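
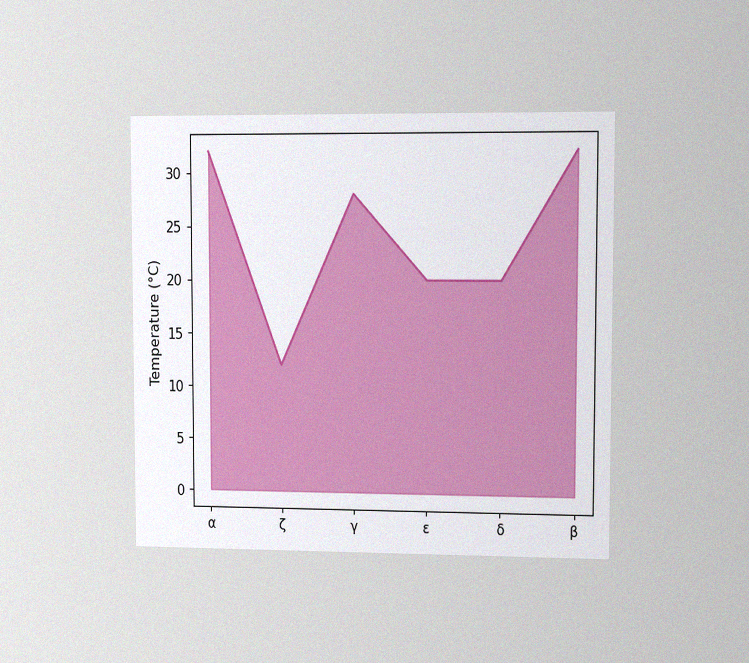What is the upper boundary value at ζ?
12°C

The chart is viewed at a slight angle, with some photo noise. At ζ the upper boundary is at 12°C.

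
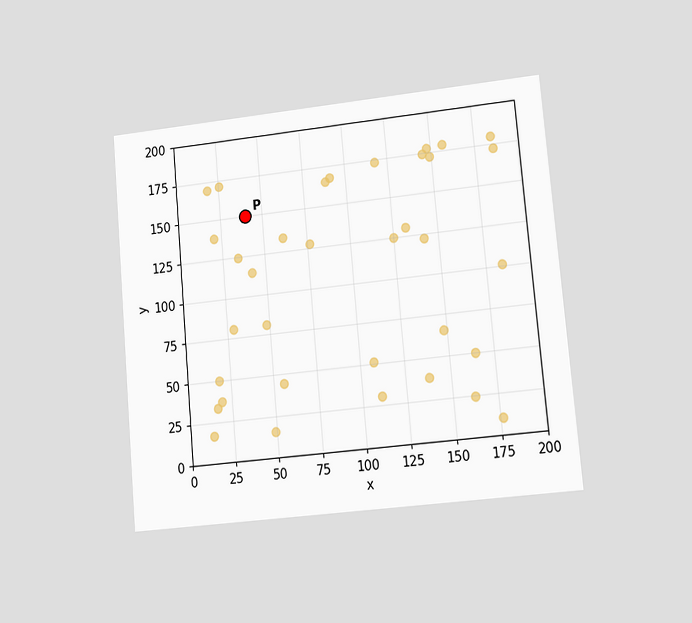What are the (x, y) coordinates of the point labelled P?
(40, 150)

The chart is tilted about 5° counter-clockwise and viewed at a slight angle. Following the gridlines from P to each axis, P sits at (40, 150).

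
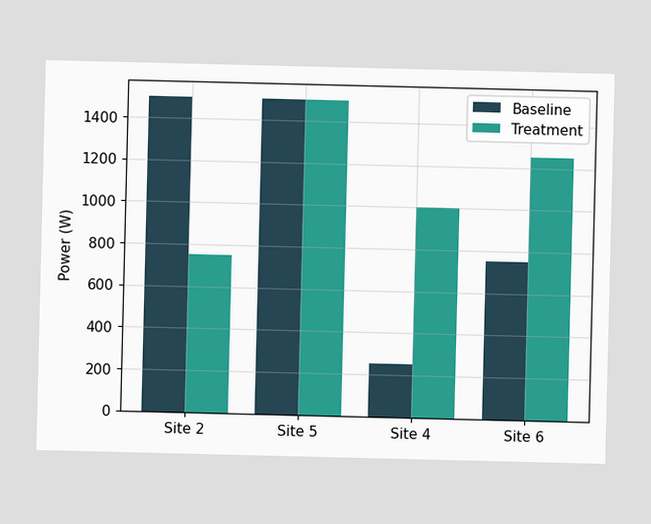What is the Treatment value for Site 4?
1000W

The Treatment bar at Site 4 reaches 1000W on the y-axis.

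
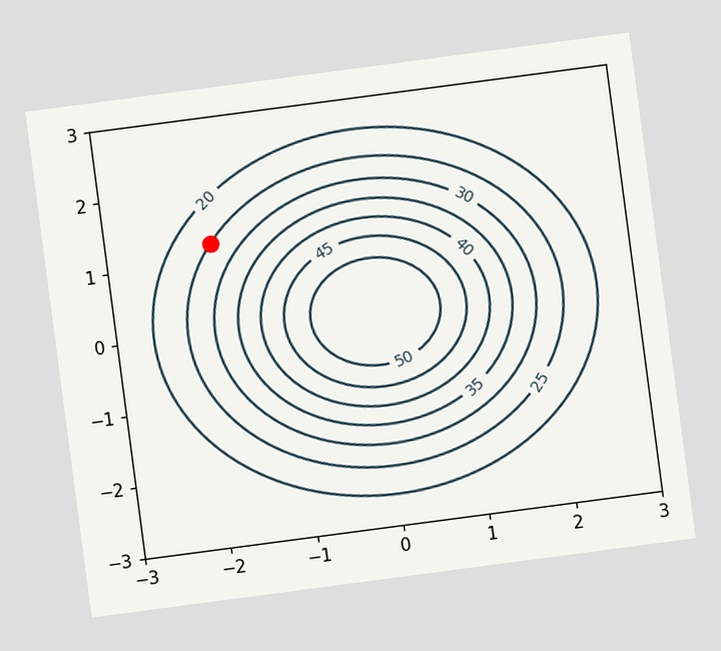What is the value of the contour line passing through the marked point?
The chart is tilted about 7° counter-clockwise. The marked point sits on the contour labelled 25.

25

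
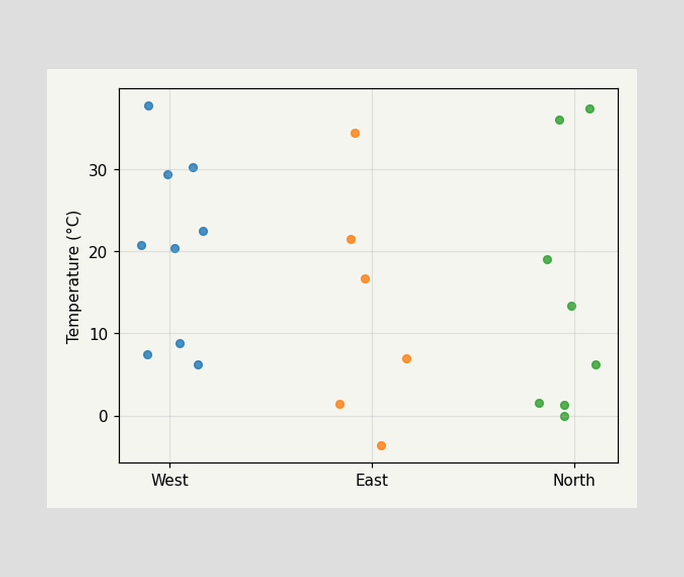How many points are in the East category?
Counting the markers in the East column gives 6.

6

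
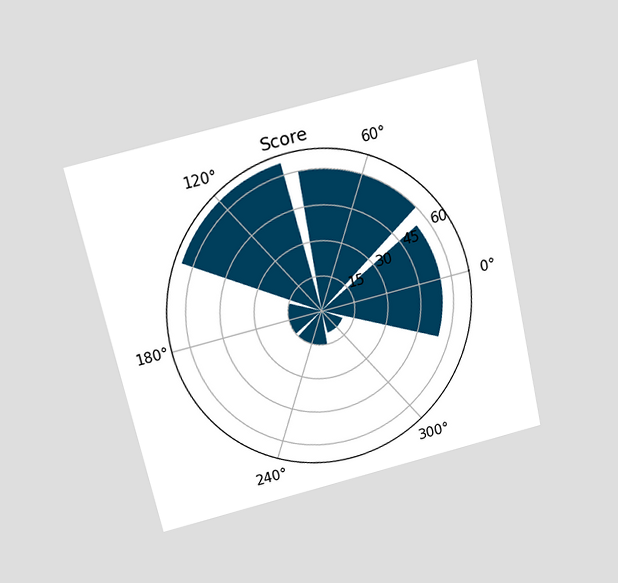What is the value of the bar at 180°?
The chart is tilted about 13° counter-clockwise and viewed slightly from above. The bar at 180° reaches 15 on the radial axis.

15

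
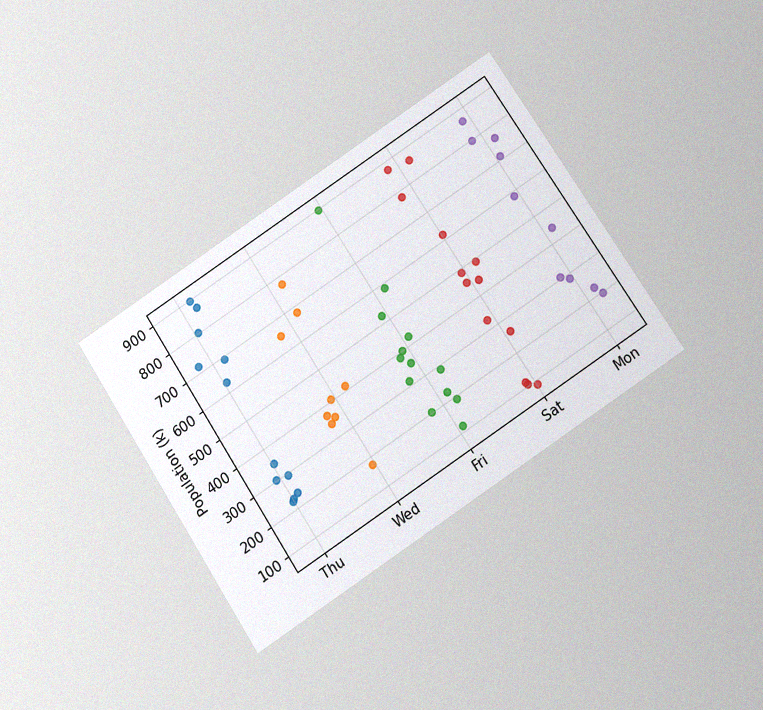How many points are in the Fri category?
The chart is tilted about 33° counter-clockwise and viewed slightly from below, with some photo noise. Counting the markers in the Fri column gives 13.

13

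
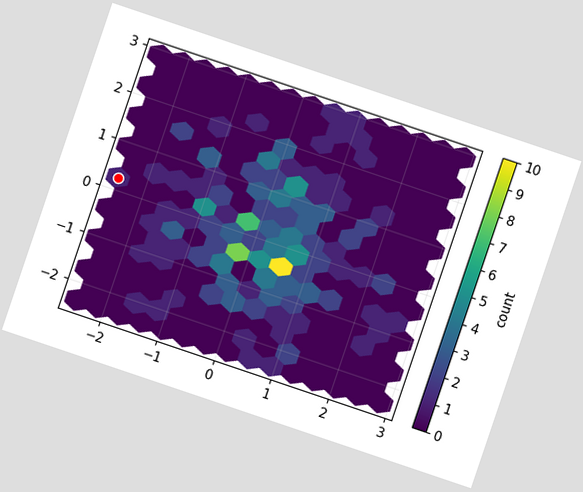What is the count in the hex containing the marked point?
1

The chart is tilted about 19° clockwise. The marked hex reads 1 on the colorbar.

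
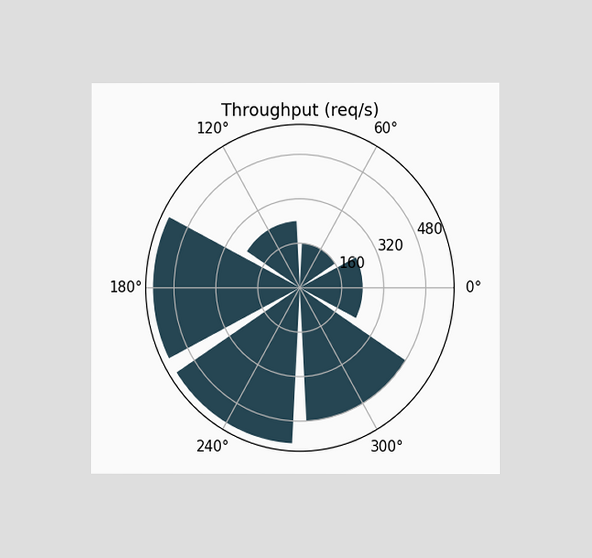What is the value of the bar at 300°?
480req/s

The chart is viewed at a slight angle. The bar at 300° reaches 480req/s on the radial axis.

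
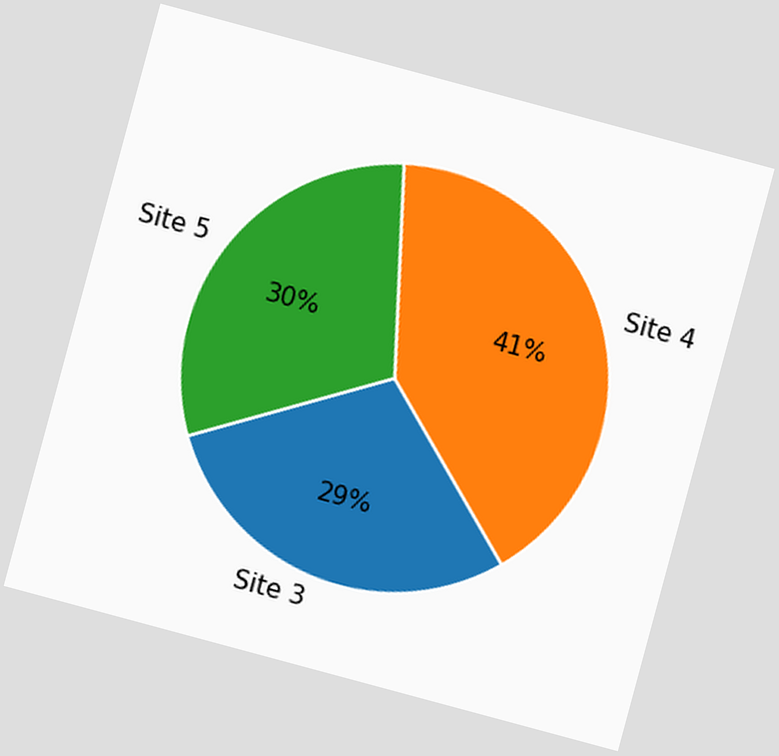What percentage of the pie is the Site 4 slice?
41%

The chart is tilted about 15° clockwise. The Site 4 slice takes up 41% of the pie.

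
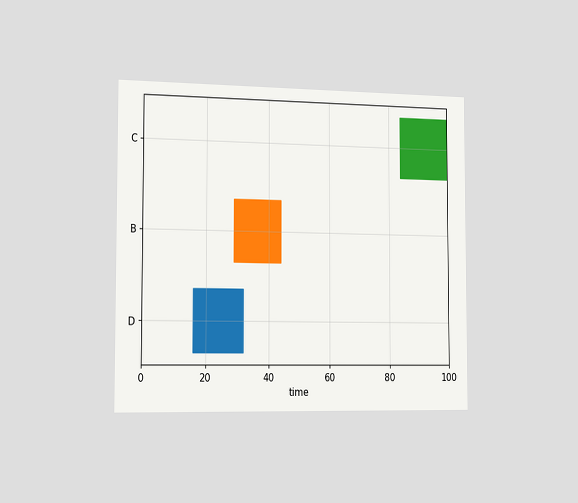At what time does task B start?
29

The chart is viewed slightly from the left. The B bar begins at t=29.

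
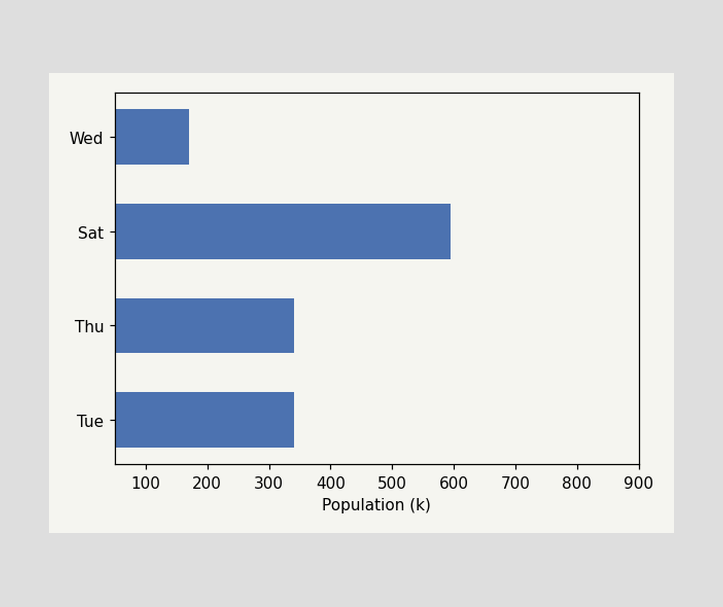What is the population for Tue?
340k

Reading along the chart's x-axis, the Tue bar reaches 340k.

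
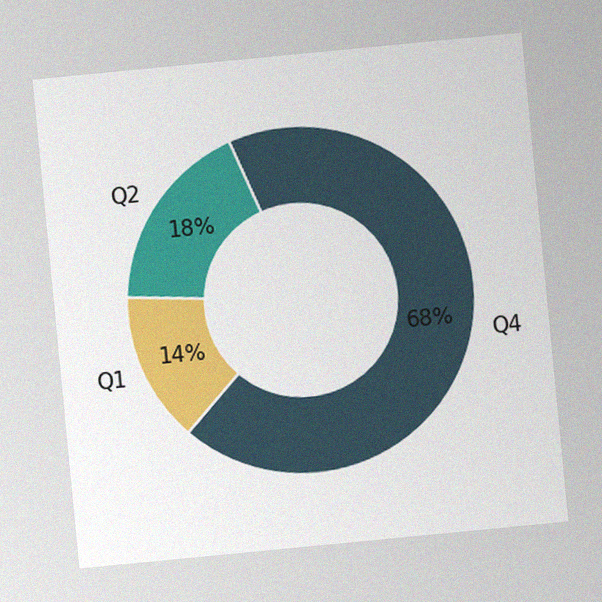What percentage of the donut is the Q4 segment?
The chart is tilted about 5° counter-clockwise, with some photo noise. The Q4 segment takes up 68% of the ring.

68%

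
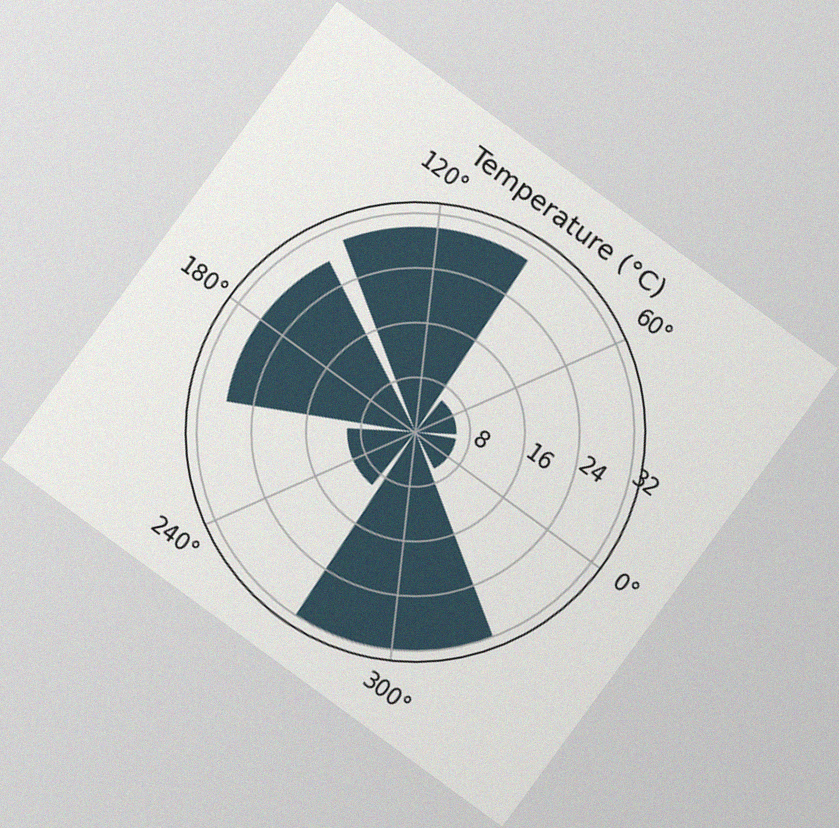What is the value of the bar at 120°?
30°C

The chart is tilted about 36° clockwise, with some photo noise. The bar at 120° reaches 30°C on the radial axis.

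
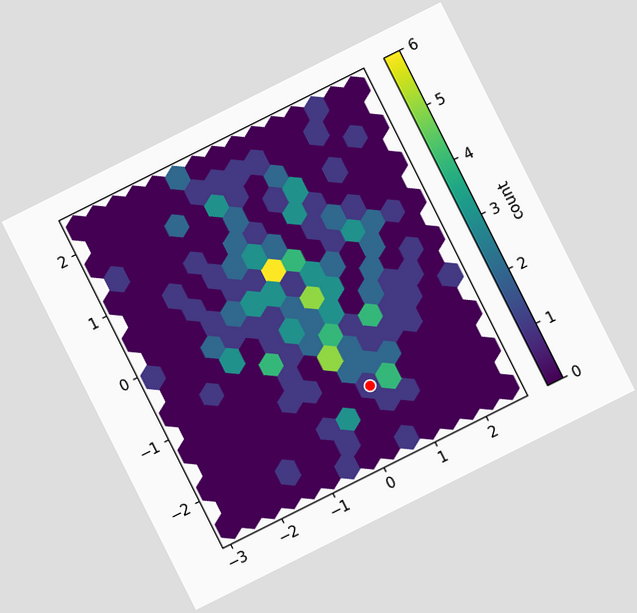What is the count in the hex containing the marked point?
The chart is tilted about 27° counter-clockwise. The marked hex reads 1 on the colorbar.

1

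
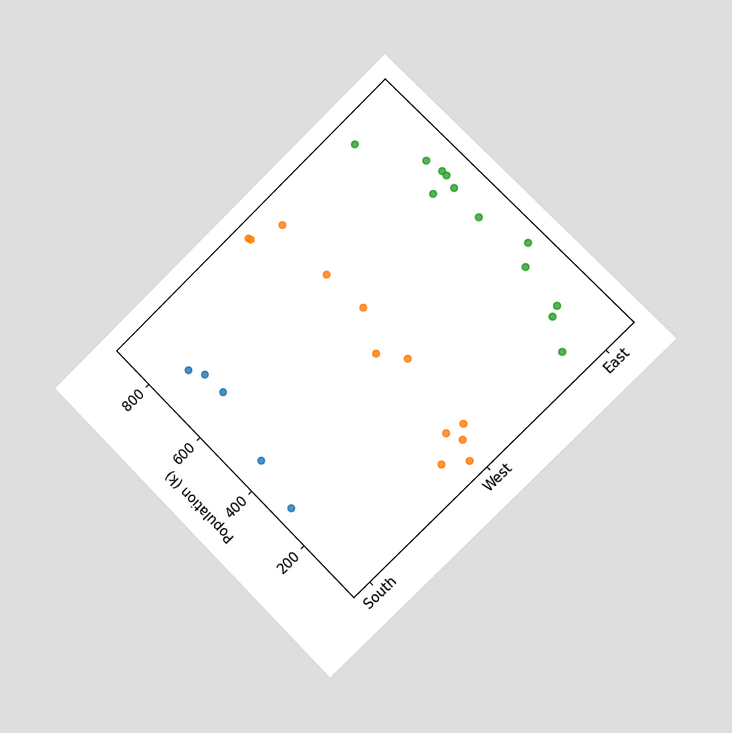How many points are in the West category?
12

The chart is tilted about 45° counter-clockwise and viewed slightly from the right. Counting the markers in the West column gives 12.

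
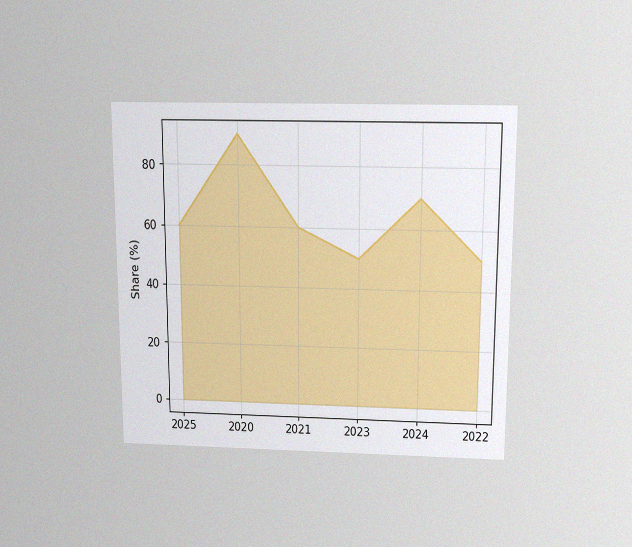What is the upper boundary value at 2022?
The chart is viewed slightly from above, with some photo noise. At 2022 the upper boundary is at 50%.

50%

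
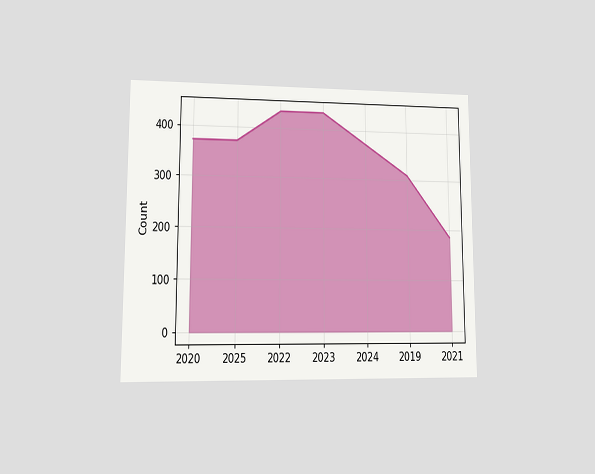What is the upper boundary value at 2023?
The chart is viewed at a slight angle. At 2023 the upper boundary is at 434.

434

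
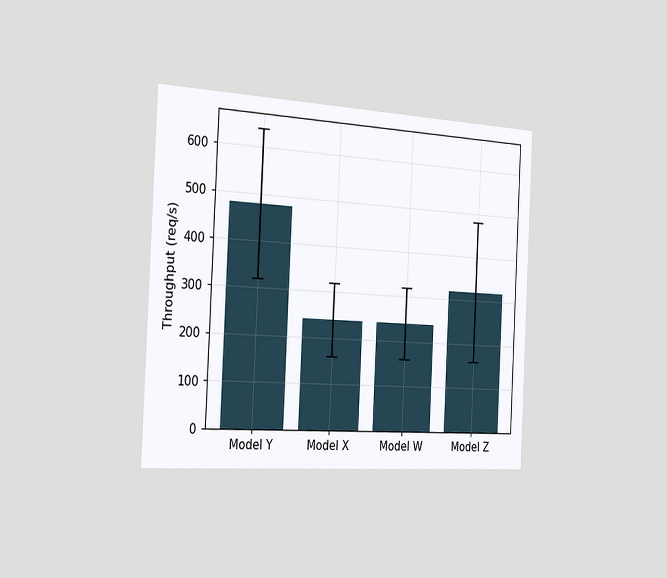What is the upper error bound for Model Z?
480req/s

The chart is tilted about 3° clockwise and viewed slightly from the left. The Model Z bar's upper whisker reaches 480req/s.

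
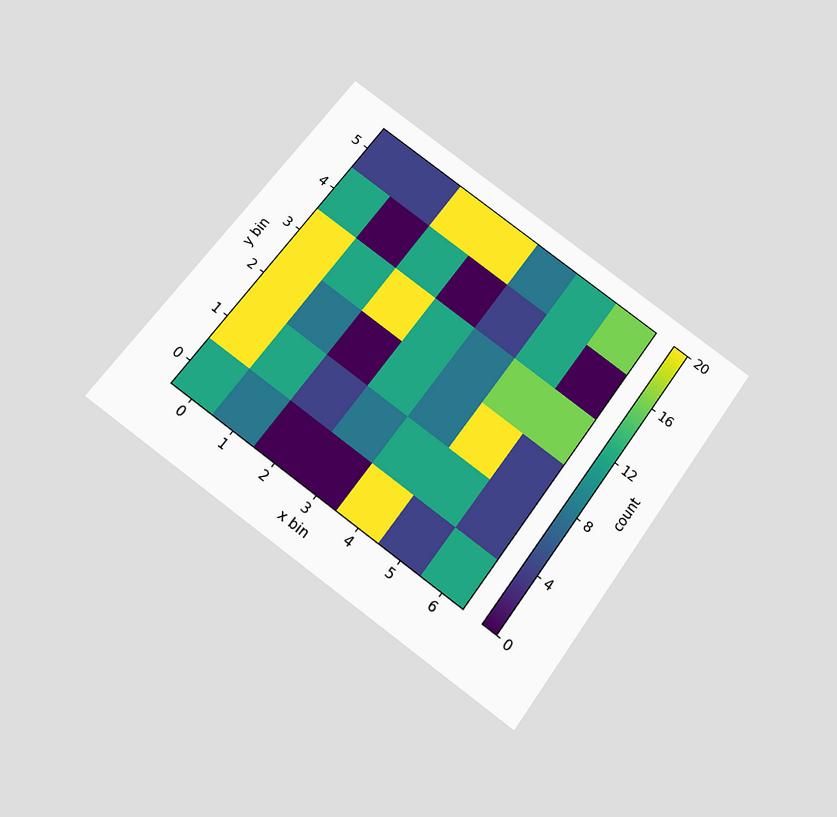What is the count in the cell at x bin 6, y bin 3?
16

The chart is tilted about 36° clockwise and viewed slightly from below. Matching the cell (6, 3) against the colorbar gives 16.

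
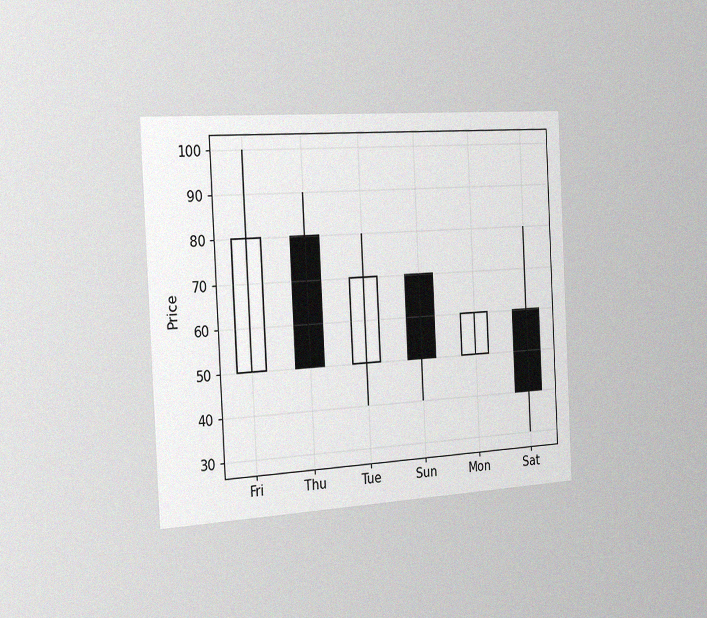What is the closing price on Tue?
The chart is tilted about 3° counter-clockwise and viewed slightly from the left, with some photo noise. The Tue candle closes at 70.

70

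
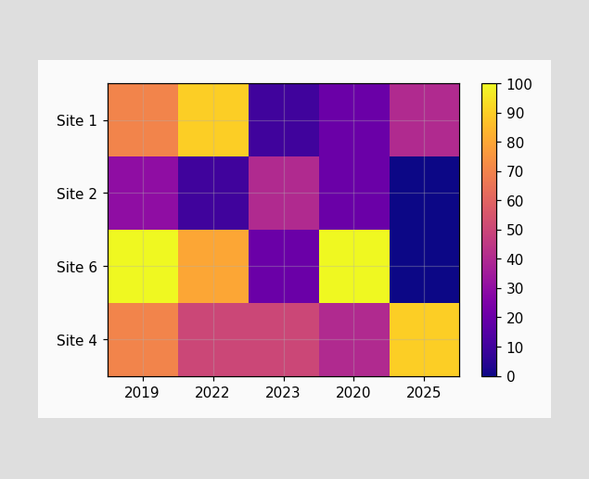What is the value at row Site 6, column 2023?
Matching cell (Site 6, 2023) against the colorbar gives 20.

20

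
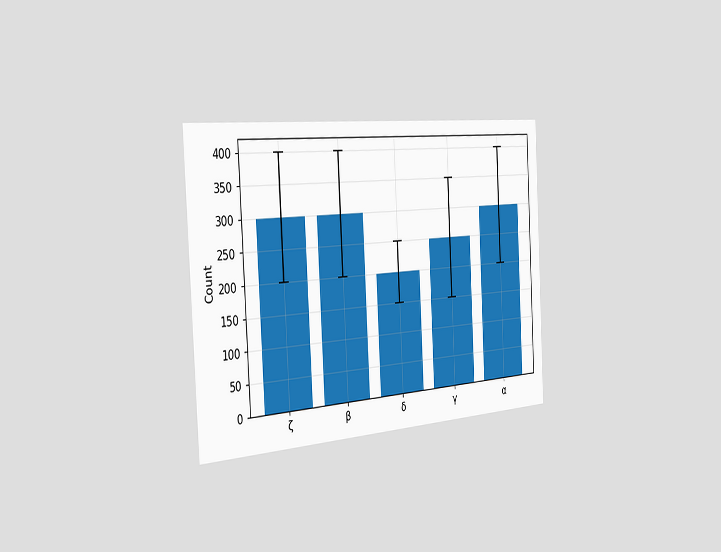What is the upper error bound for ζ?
400

The chart is tilted about 3° counter-clockwise and viewed slightly from the left. The ζ bar's upper whisker reaches 400.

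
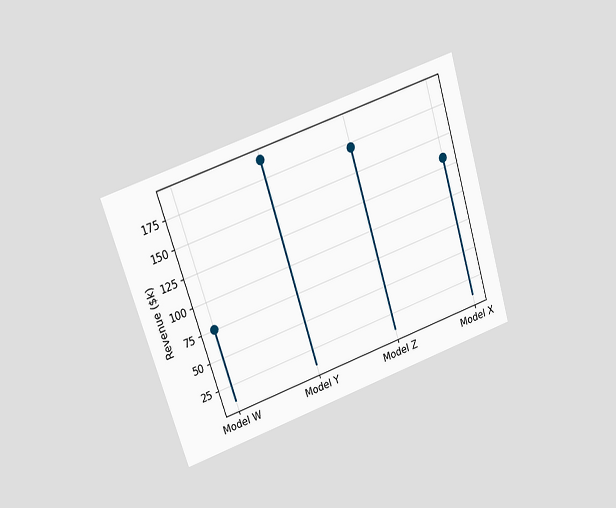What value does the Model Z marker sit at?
$171k

The chart is tilted about 18° counter-clockwise and viewed at a slight angle. The Model Z marker sits at $171k.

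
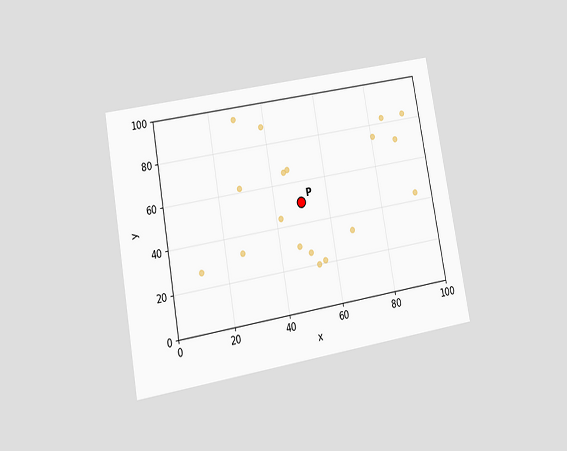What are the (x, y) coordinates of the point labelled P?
(50, 50)

The chart is tilted about 10° counter-clockwise and viewed at a slight angle. Following the gridlines from P to each axis, P sits at (50, 50).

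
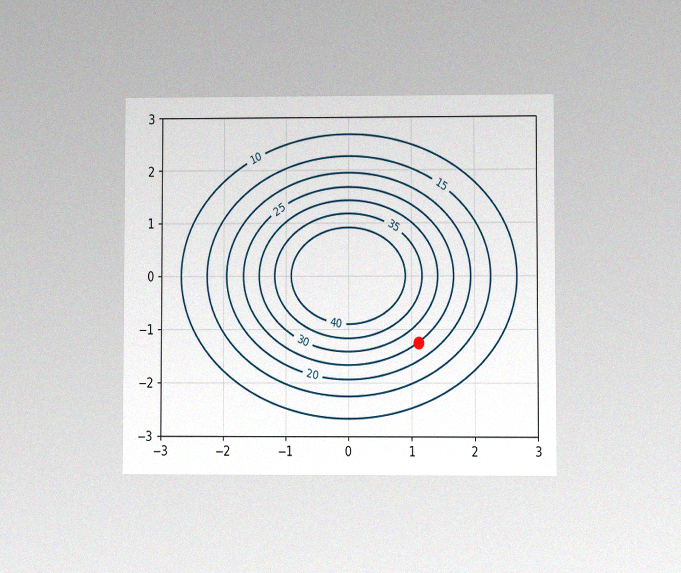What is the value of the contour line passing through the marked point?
The chart is viewed at a slight angle, with some photo noise. The marked point sits on the contour labelled 25.

25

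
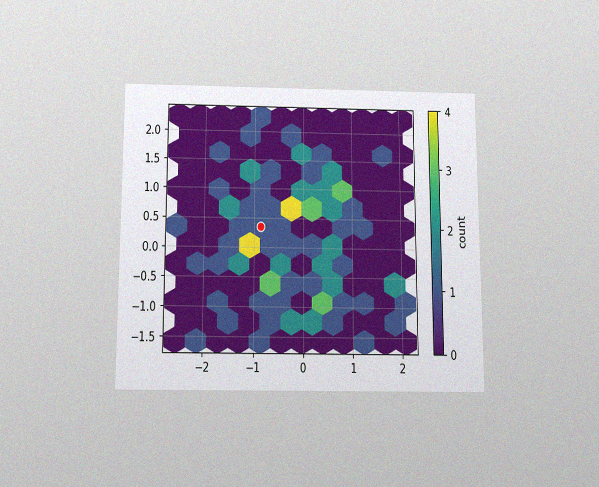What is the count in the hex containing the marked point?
1

The chart is viewed slightly from below, with some photo noise. The marked hex reads 1 on the colorbar.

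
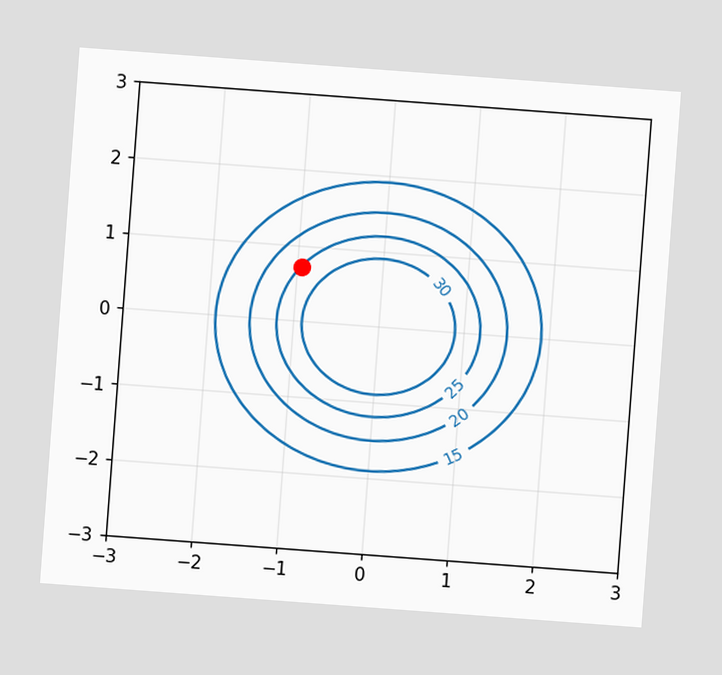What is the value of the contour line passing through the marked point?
25

The chart is tilted about 4° clockwise. The marked point sits on the contour labelled 25.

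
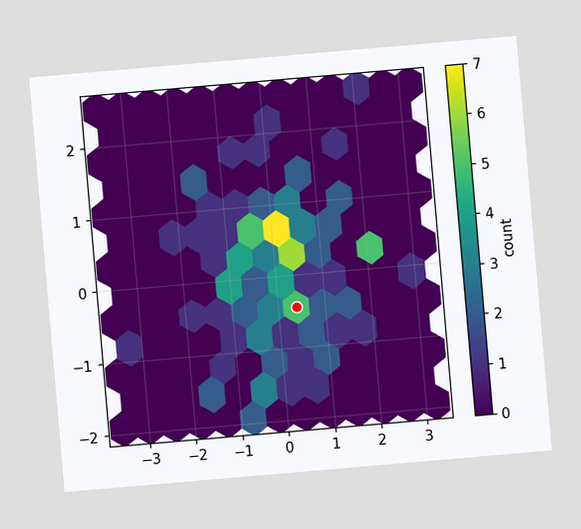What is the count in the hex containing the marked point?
The chart is tilted about 5° counter-clockwise. The marked hex reads 5 on the colorbar.

5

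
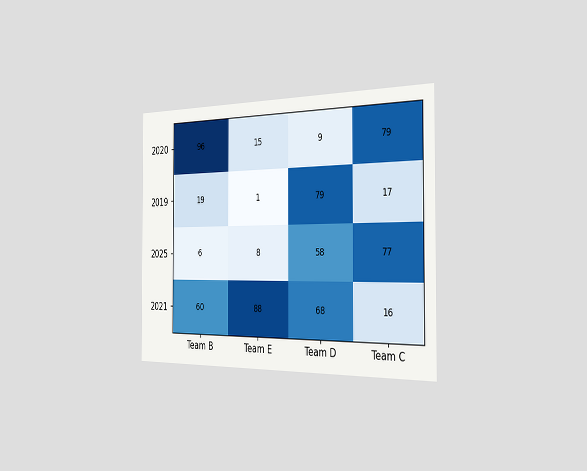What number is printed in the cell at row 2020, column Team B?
The chart is viewed slightly from the right. The (2020, Team B) cell reads 96.

96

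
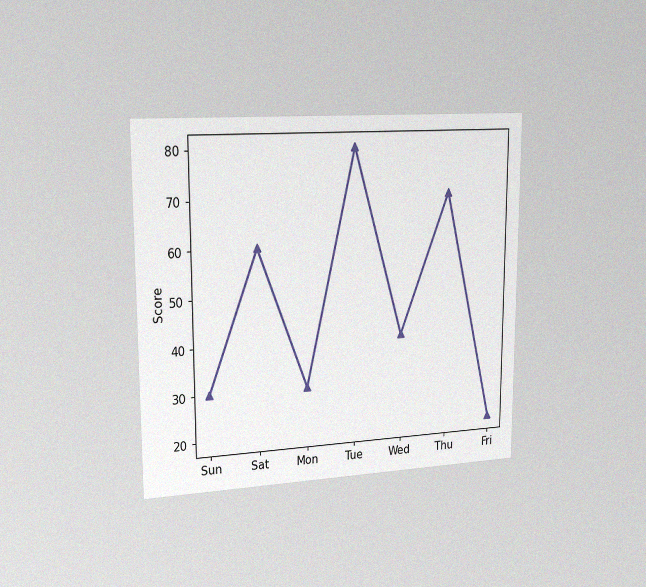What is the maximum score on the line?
The chart is viewed slightly from the left, with some photo noise. The highest point is at Tue, and reading across to the y-axis gives 80.

80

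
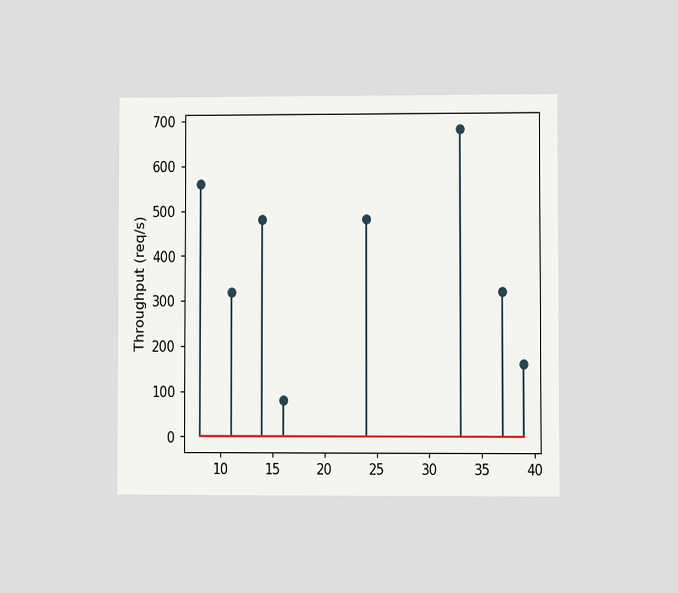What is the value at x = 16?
The chart is viewed at a slight angle. The stem at x=16 reaches 80req/s.

80req/s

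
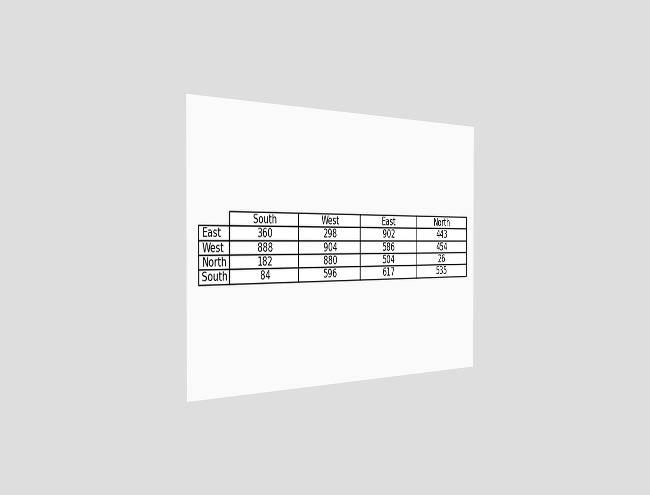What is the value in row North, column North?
26

The chart is viewed slightly from the left. The (North, North) cell reads 26.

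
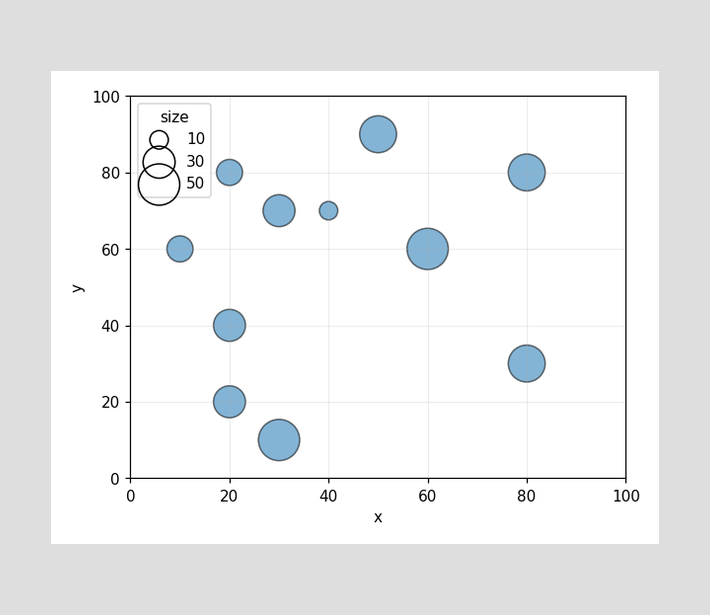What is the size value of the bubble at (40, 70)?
10

Matching the bubble at (40, 70) against the size legend gives 10.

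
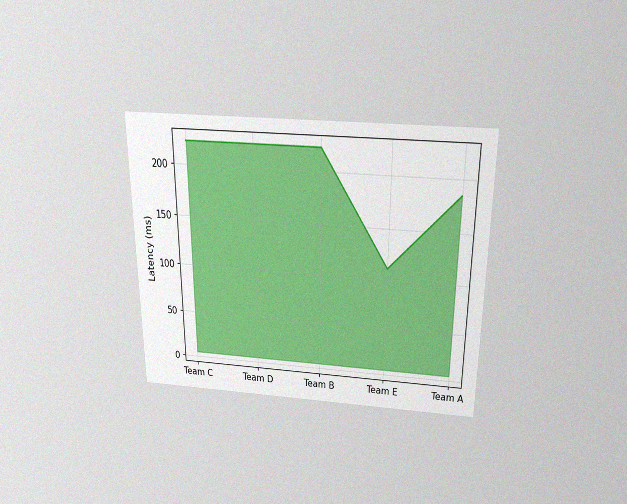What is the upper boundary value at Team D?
222ms

The chart is viewed slightly from above, with some photo noise. At Team D the upper boundary is at 222ms.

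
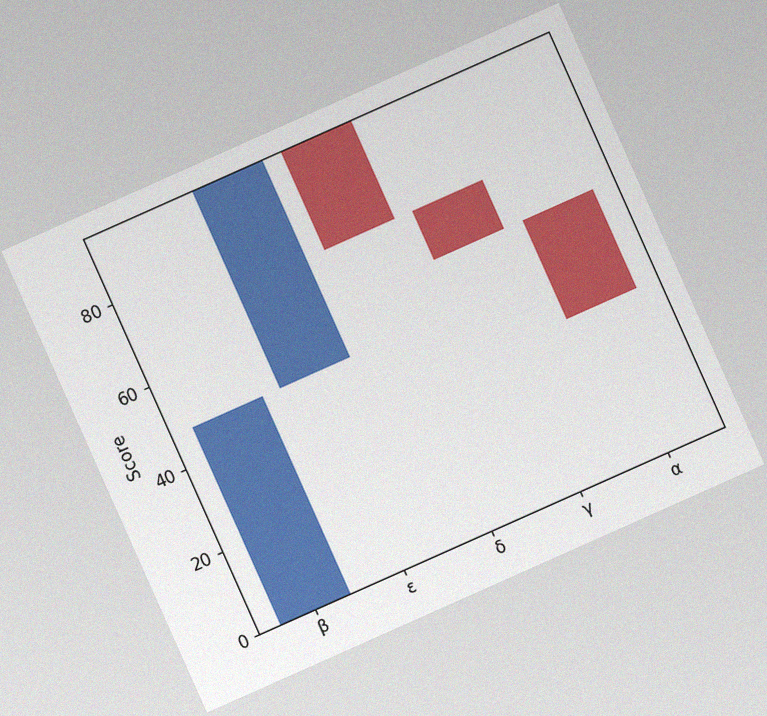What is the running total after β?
The chart is tilted about 24° counter-clockwise, with some photo noise. After β the running total reaches 48.

48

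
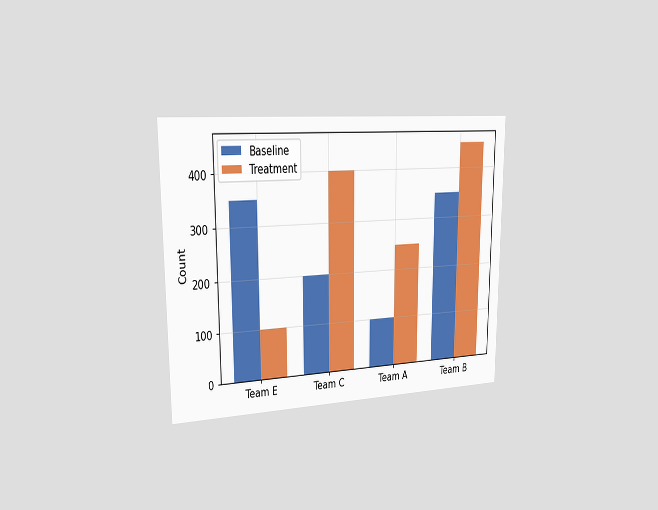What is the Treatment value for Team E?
100

The chart is viewed slightly from the left. The Treatment bar at Team E reaches 100 on the y-axis.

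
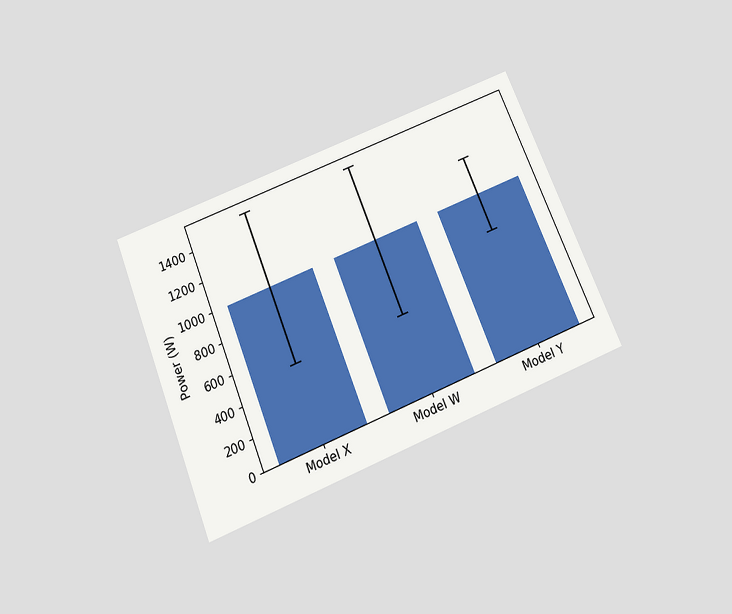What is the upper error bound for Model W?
1500W

The chart is tilted about 22° counter-clockwise and viewed slightly from below. The Model W bar's upper whisker reaches 1500W.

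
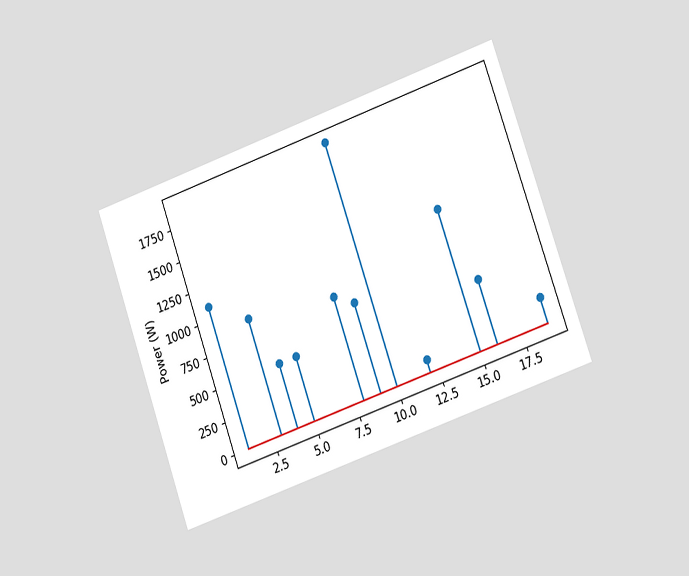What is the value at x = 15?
The chart is tilted about 19° counter-clockwise and viewed at a slight angle. The stem at x=15 reaches 1100W.

1100W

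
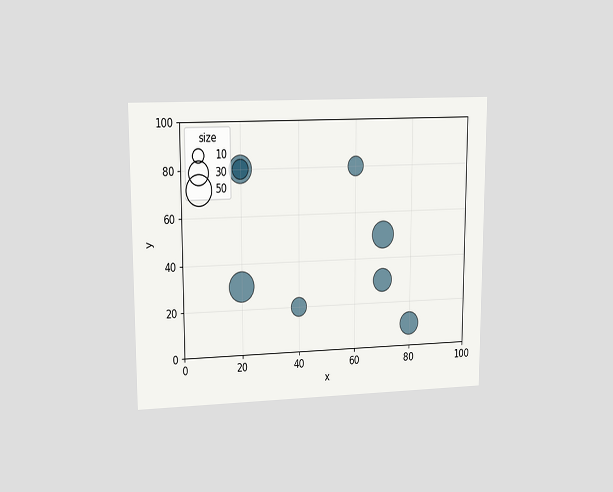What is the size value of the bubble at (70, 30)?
30

The chart is viewed at a slight angle. Matching the bubble at (70, 30) against the size legend gives 30.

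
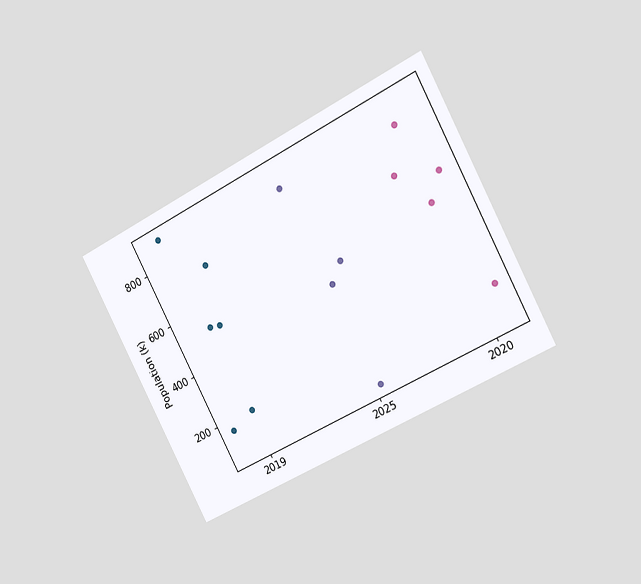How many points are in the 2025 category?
4

The chart is tilted about 27° counter-clockwise and viewed slightly from the right. Counting the markers in the 2025 column gives 4.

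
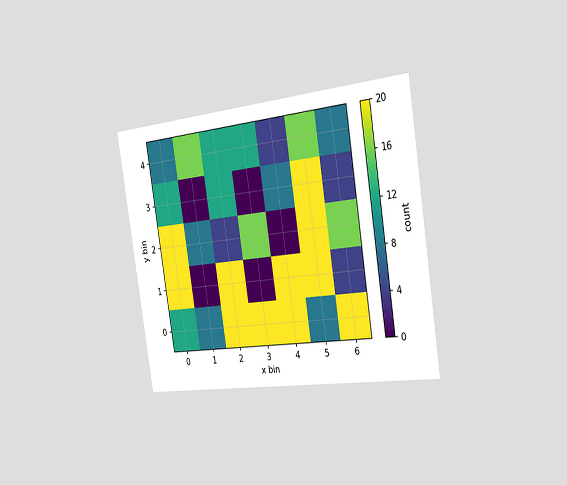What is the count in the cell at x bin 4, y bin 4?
The chart is tilted about 9° counter-clockwise and viewed slightly from the right. Matching the cell (4, 4) against the colorbar gives 4.

4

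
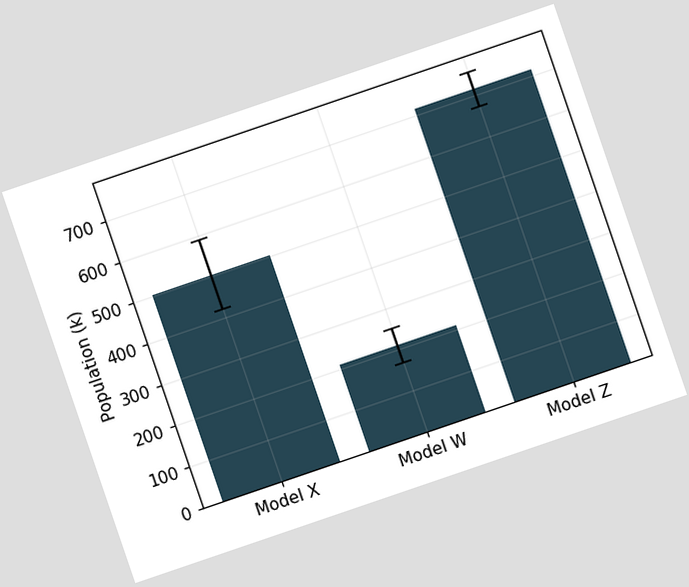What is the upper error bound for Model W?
The chart is tilted about 19° counter-clockwise. The Model W bar's upper whisker reaches 252k.

252k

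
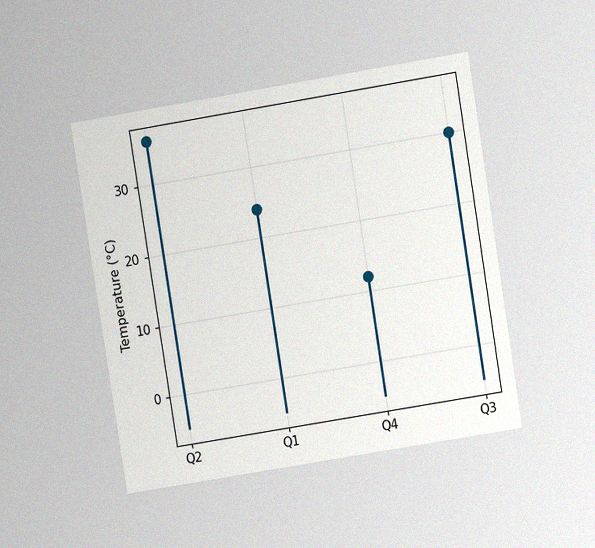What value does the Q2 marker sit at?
The chart is tilted about 9° counter-clockwise and viewed at a slight angle, with some photo noise. The Q2 marker sits at 36°C.

36°C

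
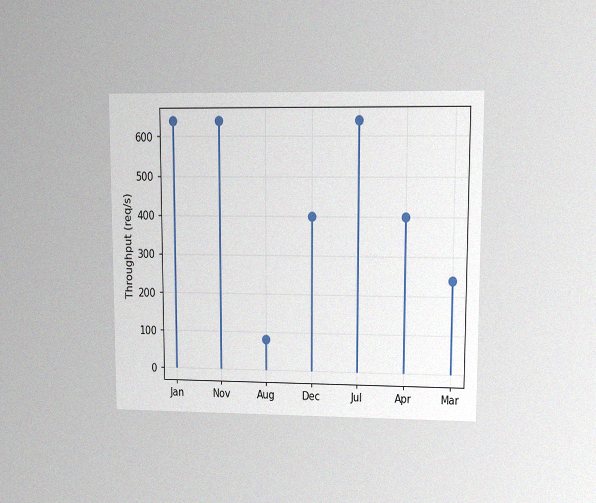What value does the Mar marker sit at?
240req/s

The chart is viewed at a slight angle, with some photo noise. The Mar marker sits at 240req/s.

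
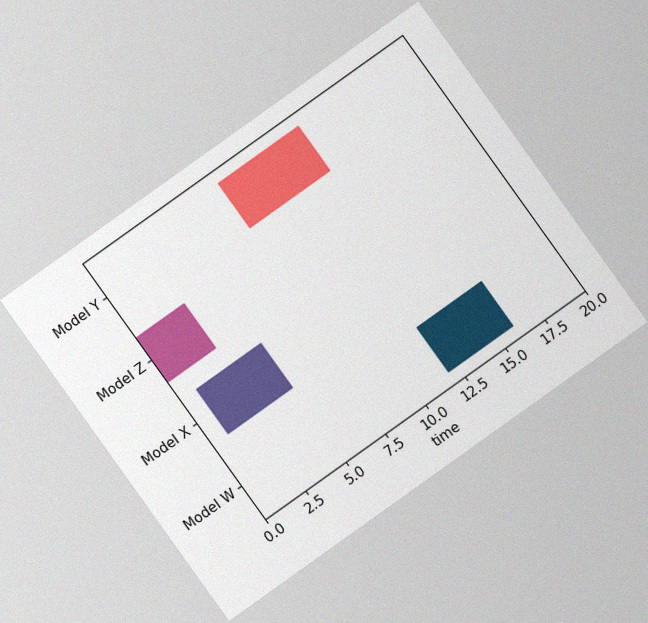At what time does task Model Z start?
0

The chart is tilted about 36° counter-clockwise, with some photo noise. The Model Z bar begins at t=0.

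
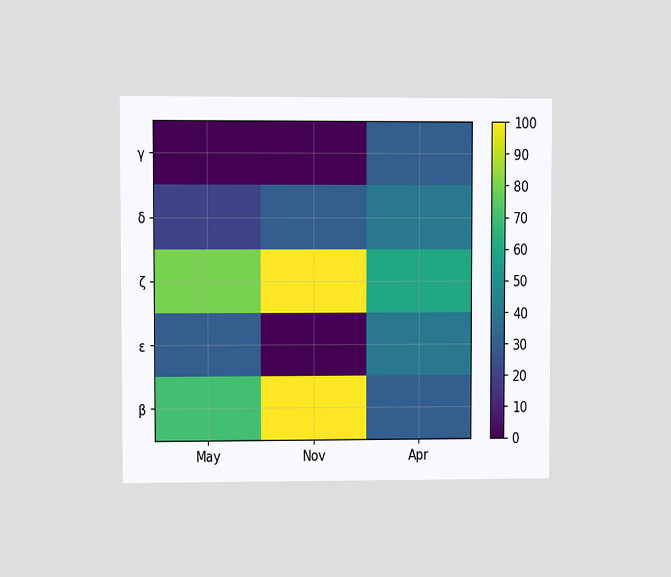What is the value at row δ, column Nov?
The chart is viewed at a slight angle. Matching cell (δ, Nov) against the colorbar gives 30.

30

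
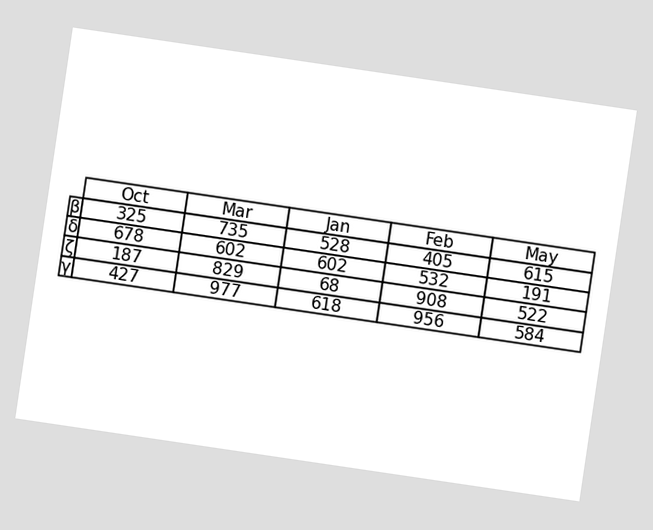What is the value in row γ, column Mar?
977

The chart is tilted about 8° clockwise. The (γ, Mar) cell reads 977.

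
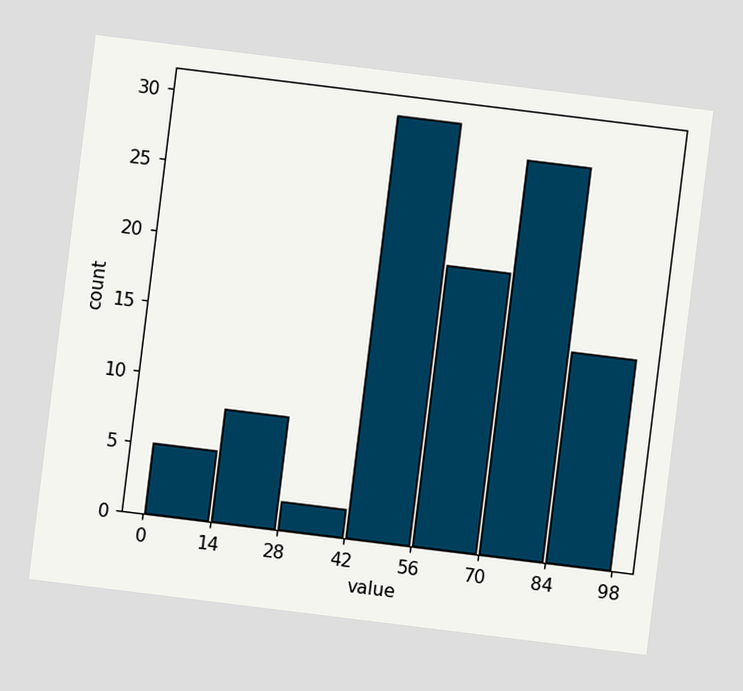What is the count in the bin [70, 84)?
The chart is tilted about 7° clockwise. The [70, 84) bin has height 28.

28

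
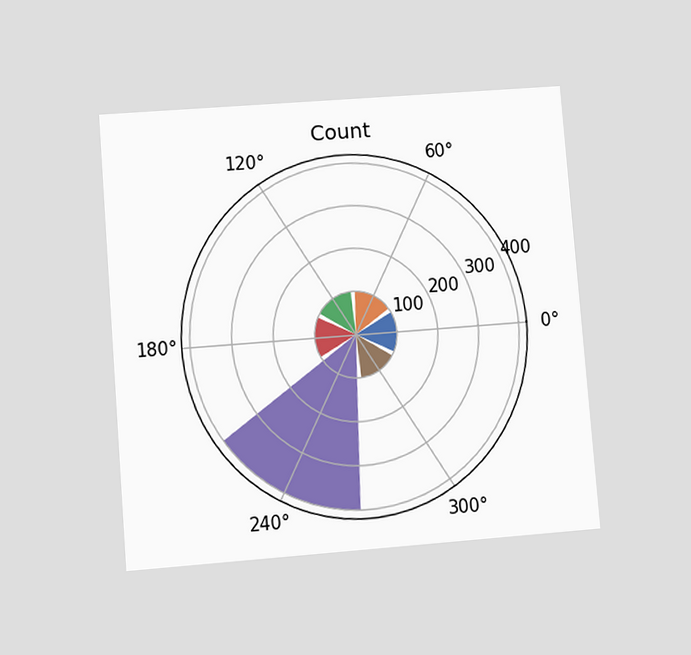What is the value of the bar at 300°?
100

The chart is tilted about 5° counter-clockwise and viewed at a slight angle. The bar at 300° reaches 100 on the radial axis.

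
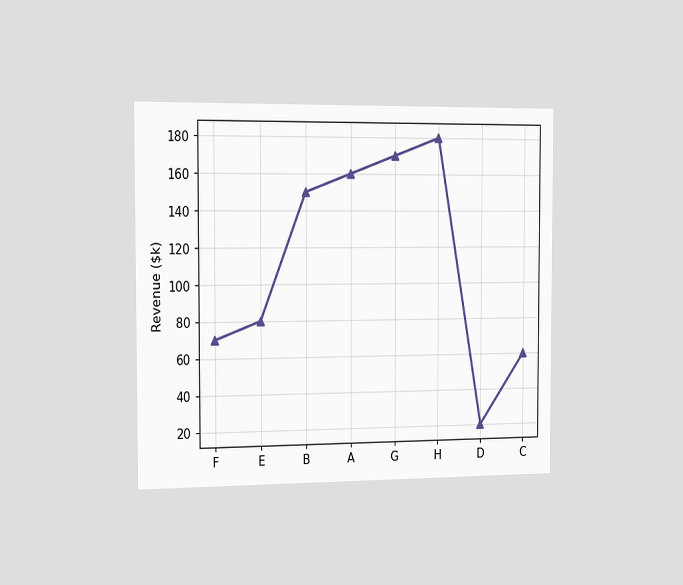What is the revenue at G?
The chart is viewed slightly from the left. At G, the line is at $170k.

$170k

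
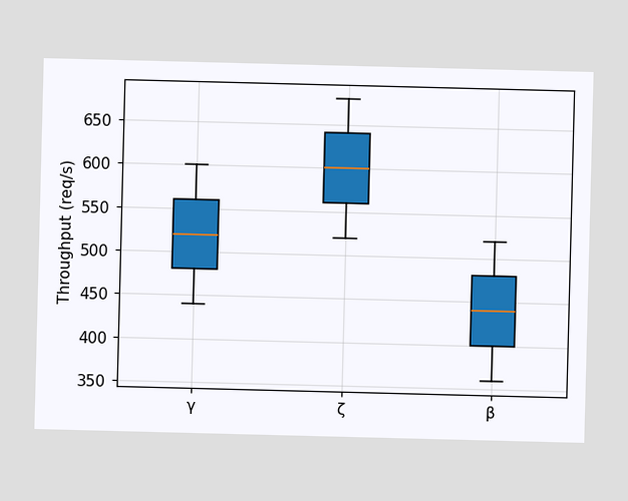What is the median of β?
The median line in the β box sits at 440req/s.

440req/s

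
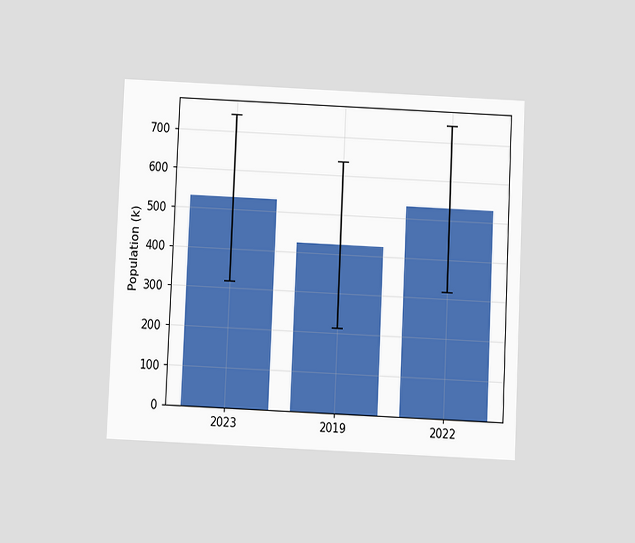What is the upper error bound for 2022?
The chart is tilted about 3° clockwise and viewed slightly from below. The 2022 bar's upper whisker reaches 742k.

742k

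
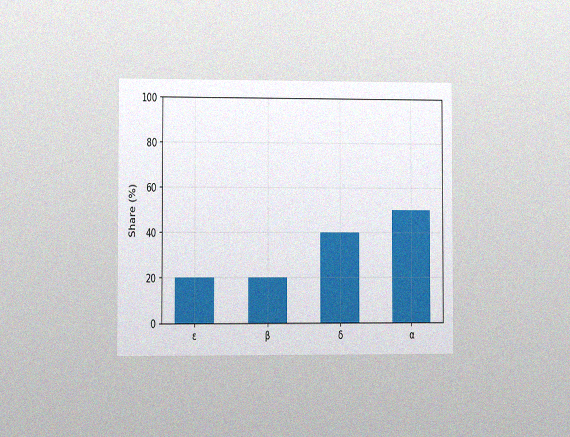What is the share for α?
The chart is viewed at a slight angle, with some photo noise. Reading along the chart's y-axis, the α bar reaches 50%.

50%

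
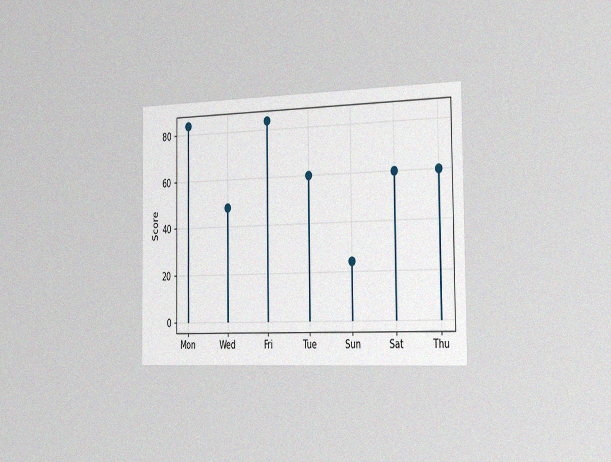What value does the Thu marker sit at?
The chart is viewed slightly from the right, with some photo noise. The Thu marker sits at 60.

60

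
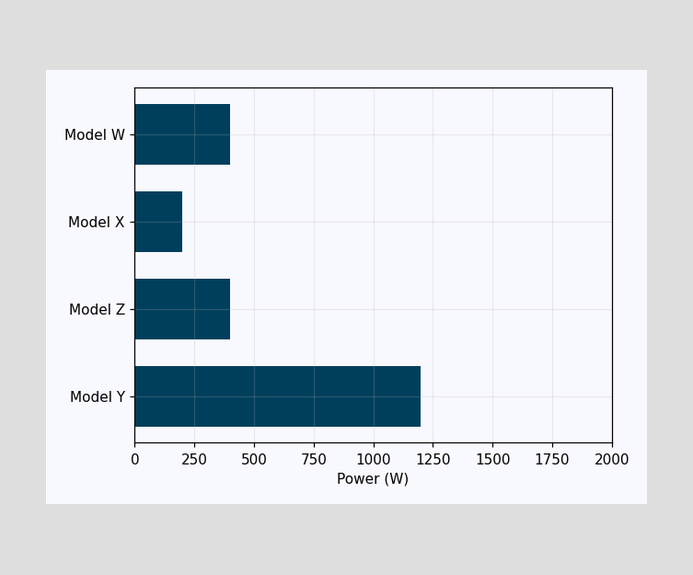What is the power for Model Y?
1200W

Reading along the chart's x-axis, the Model Y bar reaches 1200W.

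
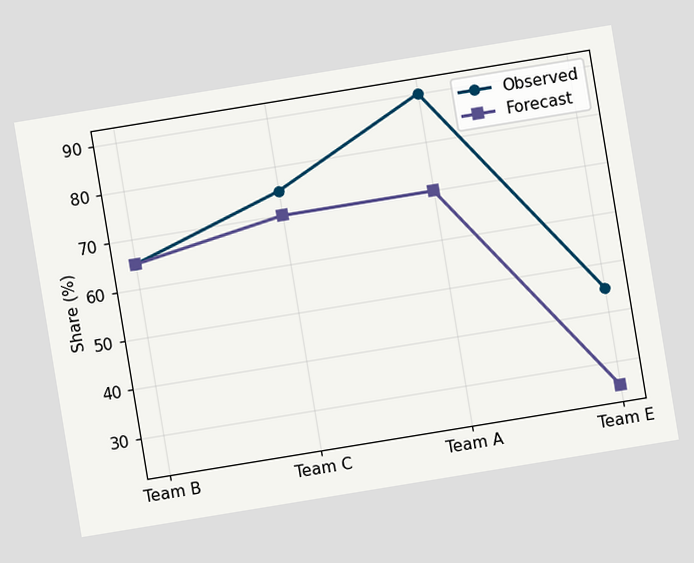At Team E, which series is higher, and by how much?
Observed, by 20%

The chart is tilted about 9° counter-clockwise. At Team E, Observed sits above the other line by 20%.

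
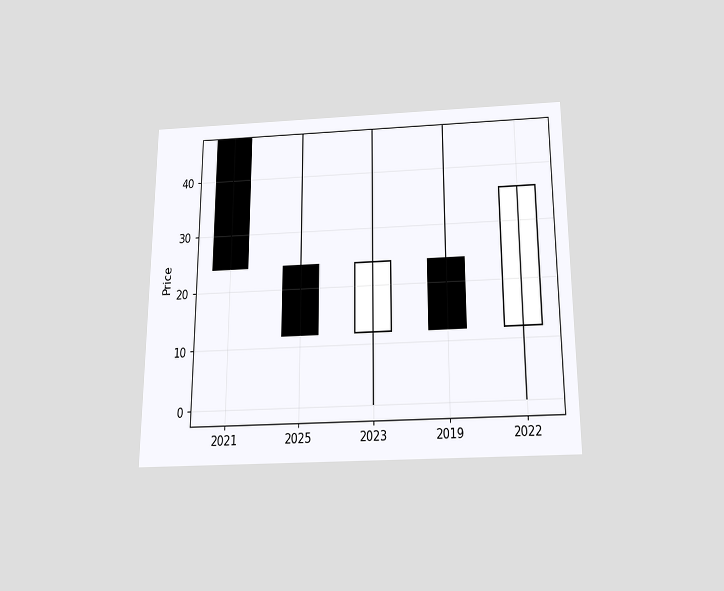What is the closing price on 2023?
The chart is viewed slightly from below. The 2023 candle closes at 24.

24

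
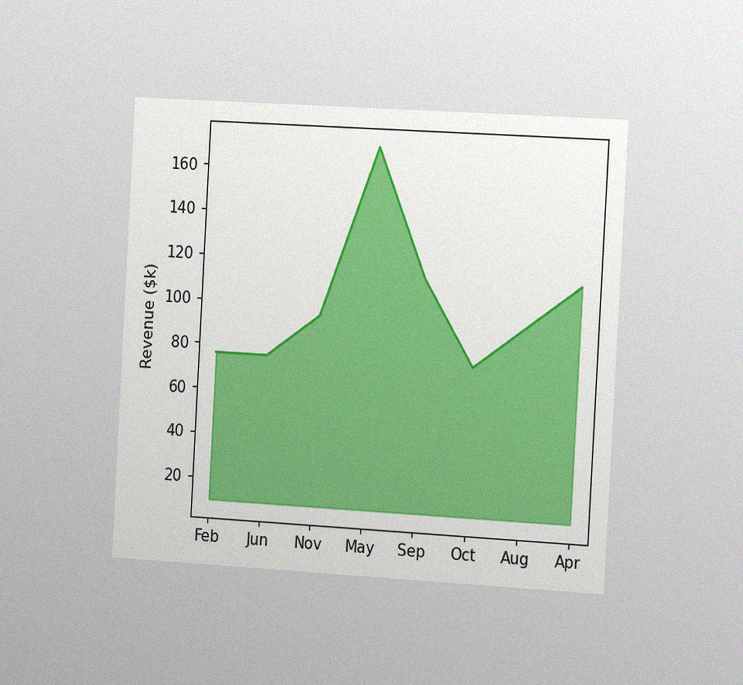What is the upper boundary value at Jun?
The chart is tilted about 3° clockwise and viewed slightly from the right, with some photo noise. At Jun the upper boundary is at $76k.

$76k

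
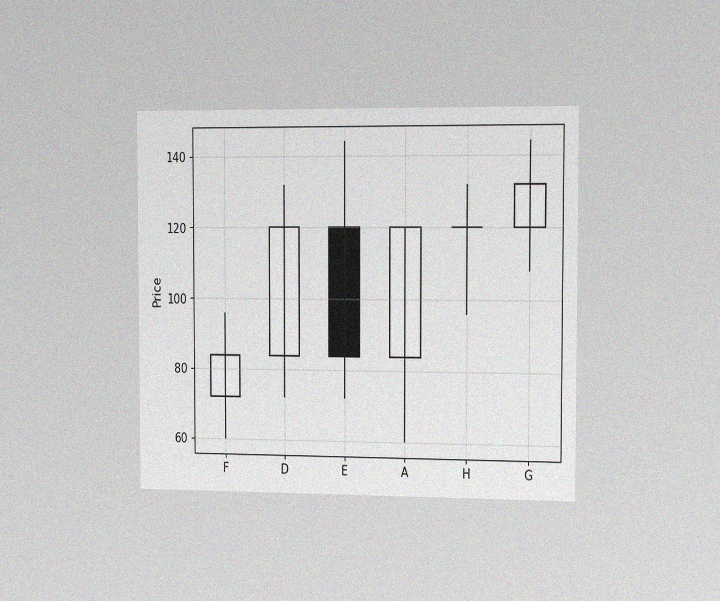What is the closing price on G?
The chart is viewed slightly from the right, with some photo noise. The G candle closes at 132.

132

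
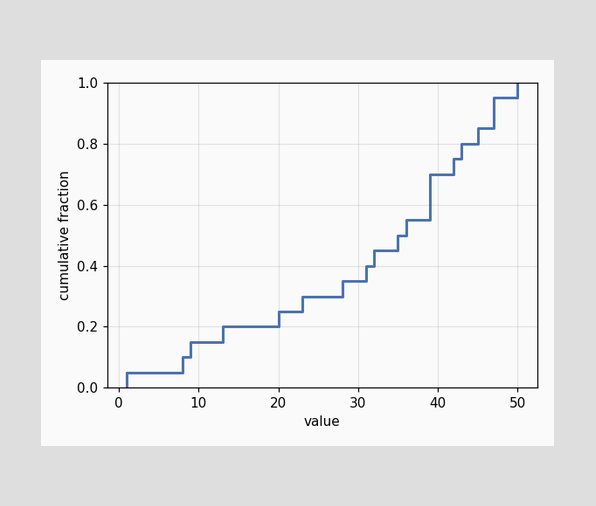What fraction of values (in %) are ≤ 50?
At x=50 the ECDF step is at 100%.

100%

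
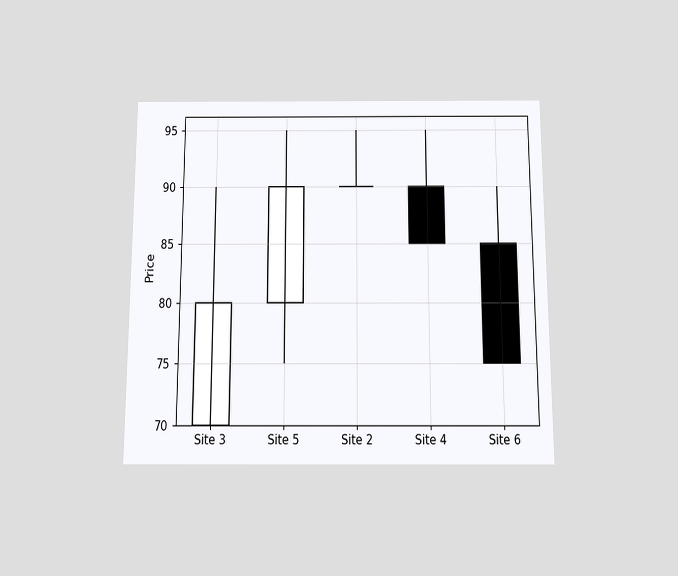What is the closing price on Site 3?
The chart is viewed slightly from below. The Site 3 candle closes at 80.

80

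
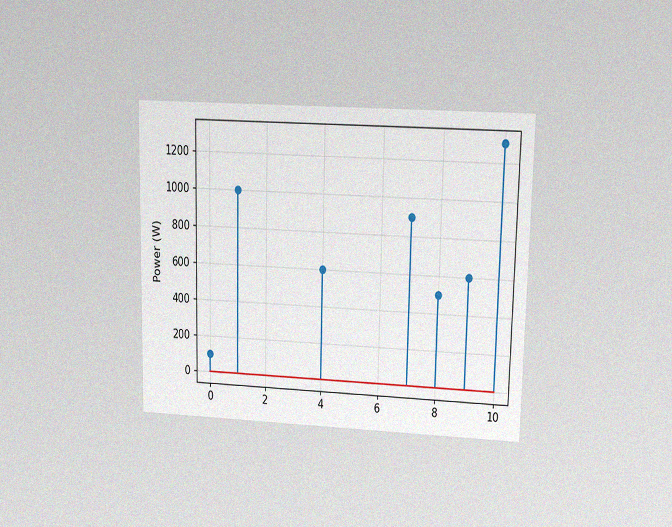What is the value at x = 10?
1300W

The chart is viewed at a slight angle, with some photo noise. The stem at x=10 reaches 1300W.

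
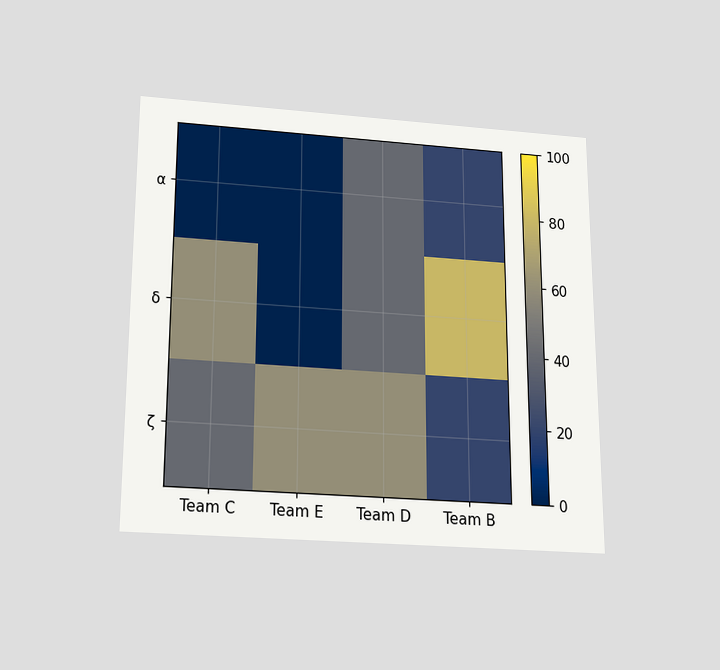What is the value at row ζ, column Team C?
40

The chart is viewed slightly from below. Matching cell (ζ, Team C) against the colorbar gives 40.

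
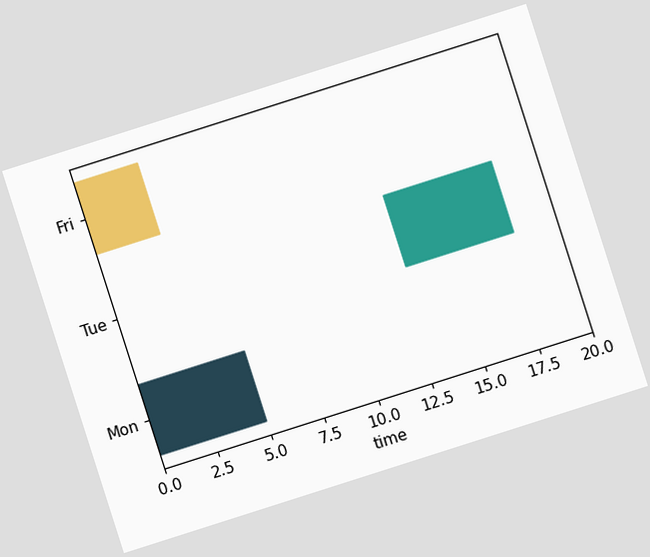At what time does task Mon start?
The chart is tilted about 18° counter-clockwise. The Mon bar begins at t=0.

0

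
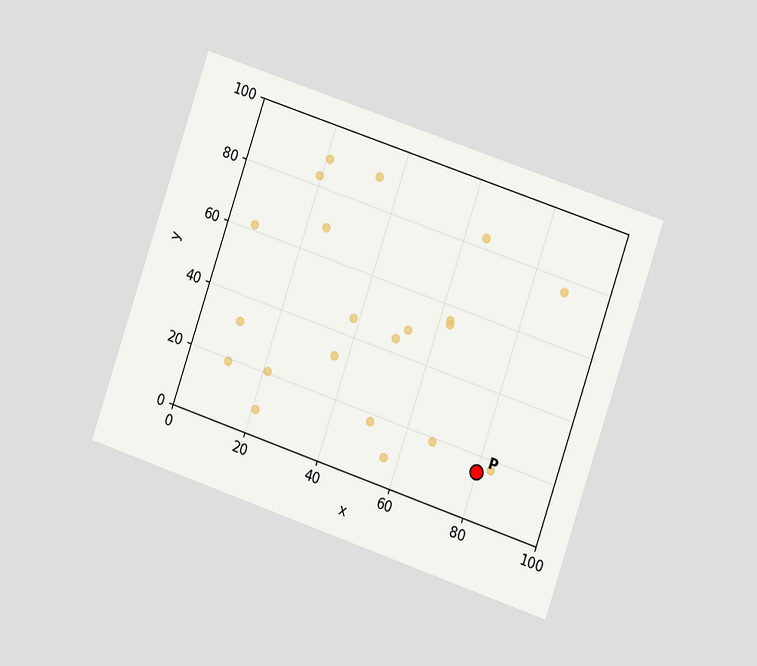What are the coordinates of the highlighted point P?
The chart is tilted about 19° clockwise and viewed slightly from the right. Following the gridlines from P to each axis, P sits at (80, 15).

(80, 15)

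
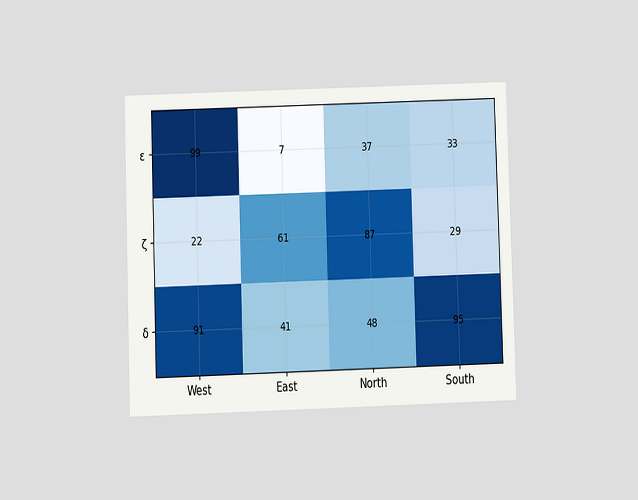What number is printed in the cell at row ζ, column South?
The chart is viewed at a slight angle. The (ζ, South) cell reads 29.

29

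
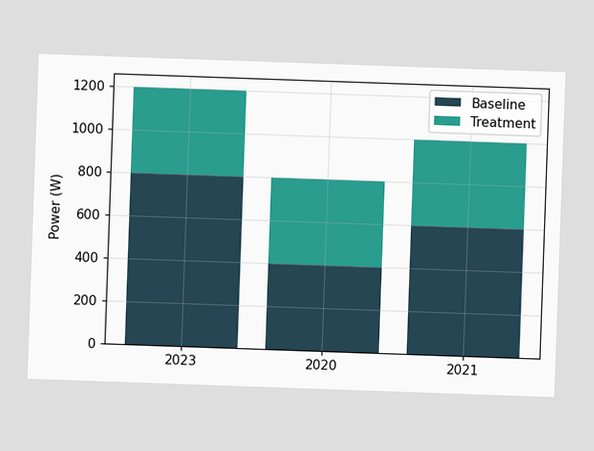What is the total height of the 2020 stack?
The chart is tilted about 2° clockwise. The 2020 stack's top reaches 800W on the y-axis.

800W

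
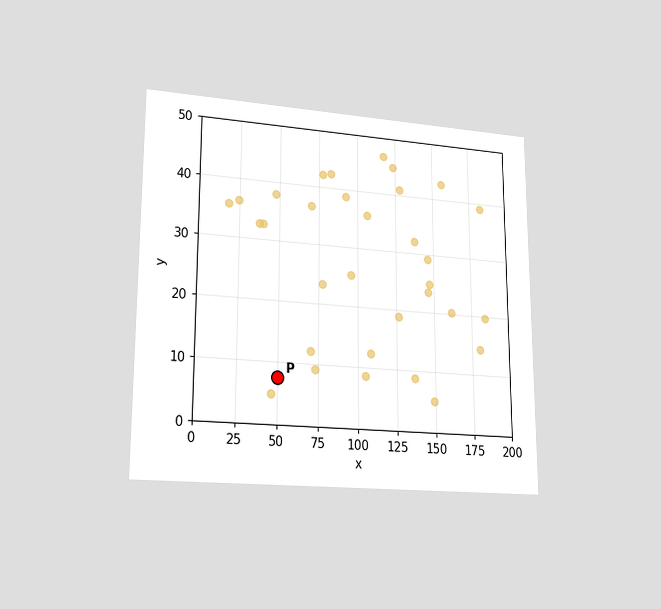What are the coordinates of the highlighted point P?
The chart is viewed at a slight angle. Following the gridlines from P to each axis, P sits at (50, 7.5).

(50, 7.5)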